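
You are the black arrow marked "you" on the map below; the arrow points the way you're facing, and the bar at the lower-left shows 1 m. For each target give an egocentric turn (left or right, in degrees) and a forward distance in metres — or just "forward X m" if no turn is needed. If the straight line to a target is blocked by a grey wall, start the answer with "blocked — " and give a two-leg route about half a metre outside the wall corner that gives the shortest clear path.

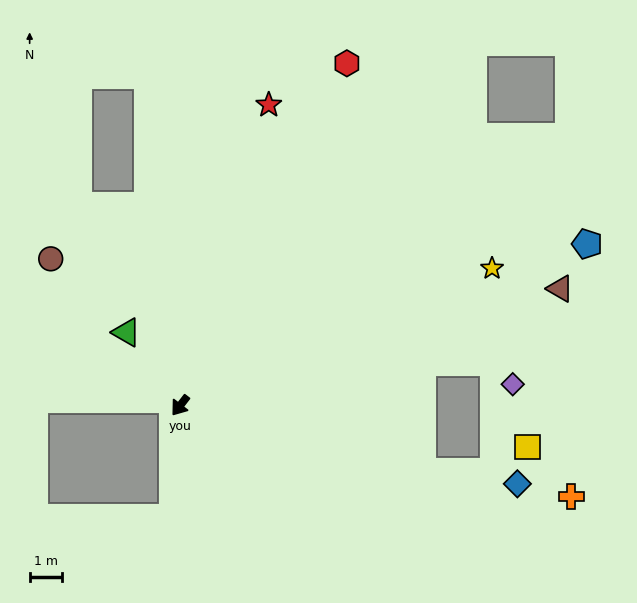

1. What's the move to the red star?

turn right 159°, forward 9.6 m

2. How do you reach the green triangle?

turn right 106°, forward 2.8 m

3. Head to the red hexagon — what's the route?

turn right 168°, forward 11.6 m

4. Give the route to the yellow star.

turn left 151°, forward 10.4 m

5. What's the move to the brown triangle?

turn left 145°, forward 12.2 m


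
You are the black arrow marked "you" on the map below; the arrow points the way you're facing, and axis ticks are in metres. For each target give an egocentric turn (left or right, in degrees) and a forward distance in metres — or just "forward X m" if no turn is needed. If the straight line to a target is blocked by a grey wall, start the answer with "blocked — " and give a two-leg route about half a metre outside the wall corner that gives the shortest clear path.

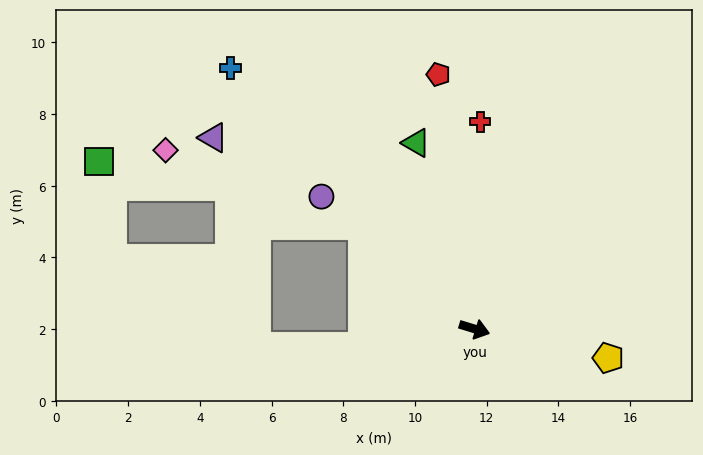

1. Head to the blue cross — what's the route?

turn left 150°, forward 10.0 m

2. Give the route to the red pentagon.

turn left 115°, forward 7.2 m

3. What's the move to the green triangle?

turn left 124°, forward 5.4 m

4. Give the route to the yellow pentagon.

turn left 5°, forward 3.8 m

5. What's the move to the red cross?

turn left 105°, forward 5.8 m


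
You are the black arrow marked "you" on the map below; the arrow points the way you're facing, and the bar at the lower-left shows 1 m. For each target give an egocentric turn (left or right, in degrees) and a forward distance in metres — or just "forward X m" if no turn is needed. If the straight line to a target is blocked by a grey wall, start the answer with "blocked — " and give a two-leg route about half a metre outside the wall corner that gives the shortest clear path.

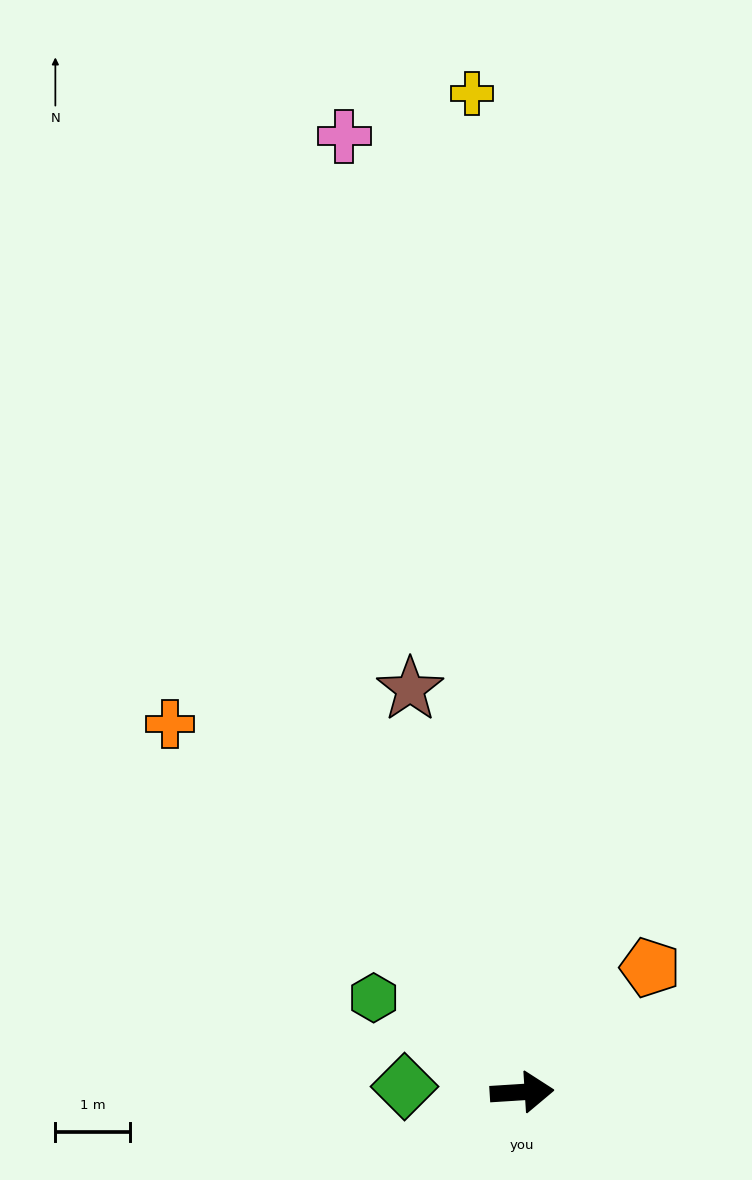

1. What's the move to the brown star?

turn left 102°, forward 5.6 m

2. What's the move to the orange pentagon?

turn left 41°, forward 2.4 m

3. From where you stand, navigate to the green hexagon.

turn left 144°, forward 2.4 m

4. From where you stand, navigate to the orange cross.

turn left 130°, forward 6.8 m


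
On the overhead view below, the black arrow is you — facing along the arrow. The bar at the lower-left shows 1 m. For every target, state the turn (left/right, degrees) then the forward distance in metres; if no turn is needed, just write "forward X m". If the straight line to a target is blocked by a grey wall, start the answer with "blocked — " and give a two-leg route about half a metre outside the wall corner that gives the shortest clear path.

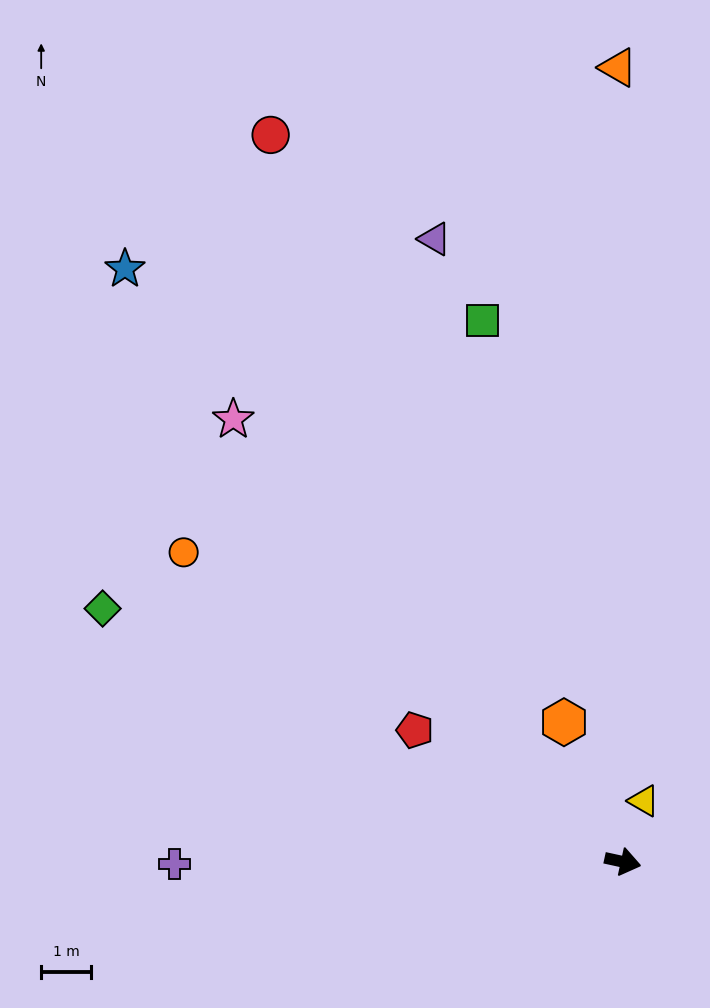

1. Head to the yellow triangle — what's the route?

turn left 83°, forward 1.3 m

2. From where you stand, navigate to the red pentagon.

turn left 160°, forward 4.9 m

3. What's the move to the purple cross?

turn right 167°, forward 8.9 m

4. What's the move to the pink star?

turn left 144°, forward 11.7 m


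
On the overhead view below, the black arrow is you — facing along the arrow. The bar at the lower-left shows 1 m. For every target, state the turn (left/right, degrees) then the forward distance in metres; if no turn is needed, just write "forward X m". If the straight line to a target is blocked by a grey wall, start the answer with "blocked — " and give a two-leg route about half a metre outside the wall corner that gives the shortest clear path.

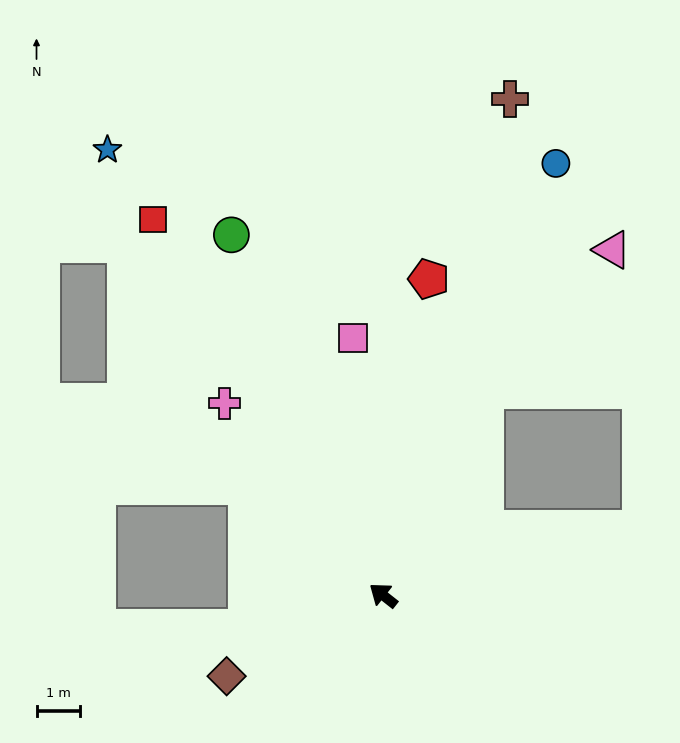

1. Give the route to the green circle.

turn right 29°, forward 9.0 m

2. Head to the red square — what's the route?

turn right 20°, forward 10.1 m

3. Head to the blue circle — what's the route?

turn right 74°, forward 10.7 m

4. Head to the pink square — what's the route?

turn right 45°, forward 5.9 m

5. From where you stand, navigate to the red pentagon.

turn right 60°, forward 7.3 m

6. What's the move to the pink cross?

turn right 12°, forward 5.7 m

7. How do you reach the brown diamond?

turn left 66°, forward 4.0 m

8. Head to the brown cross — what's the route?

turn right 66°, forward 11.7 m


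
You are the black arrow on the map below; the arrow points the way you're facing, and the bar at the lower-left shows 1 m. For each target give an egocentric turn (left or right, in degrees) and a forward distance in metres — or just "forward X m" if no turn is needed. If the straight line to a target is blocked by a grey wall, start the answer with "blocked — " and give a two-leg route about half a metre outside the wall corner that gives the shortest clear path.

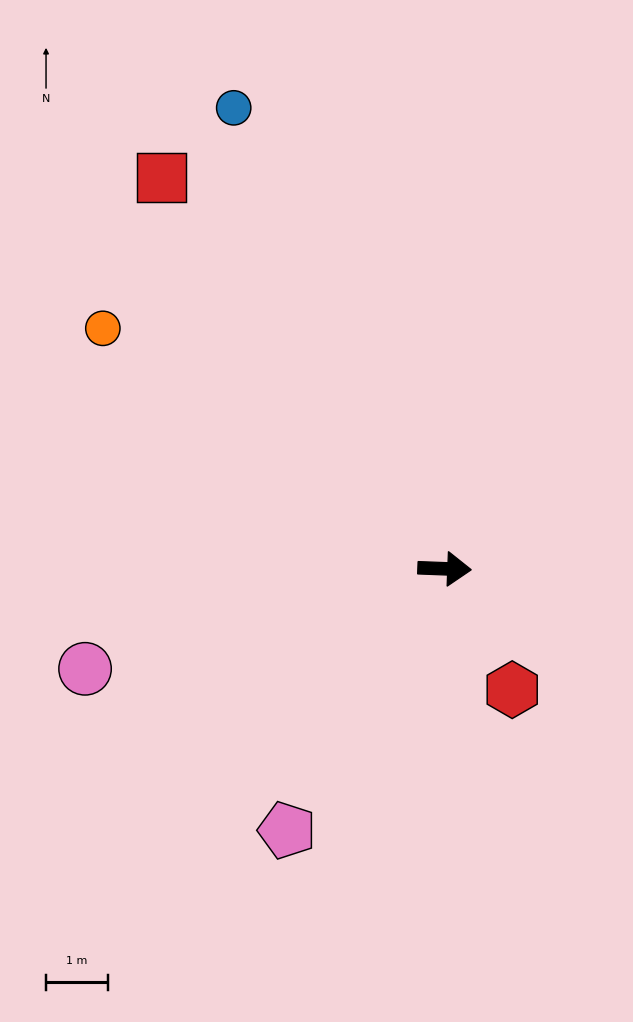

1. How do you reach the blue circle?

turn left 117°, forward 8.2 m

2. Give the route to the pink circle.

turn right 162°, forward 6.0 m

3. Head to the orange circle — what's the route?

turn left 147°, forward 6.7 m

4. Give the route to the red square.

turn left 128°, forward 7.8 m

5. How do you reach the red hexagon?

turn right 59°, forward 2.2 m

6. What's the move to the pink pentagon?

turn right 119°, forward 4.9 m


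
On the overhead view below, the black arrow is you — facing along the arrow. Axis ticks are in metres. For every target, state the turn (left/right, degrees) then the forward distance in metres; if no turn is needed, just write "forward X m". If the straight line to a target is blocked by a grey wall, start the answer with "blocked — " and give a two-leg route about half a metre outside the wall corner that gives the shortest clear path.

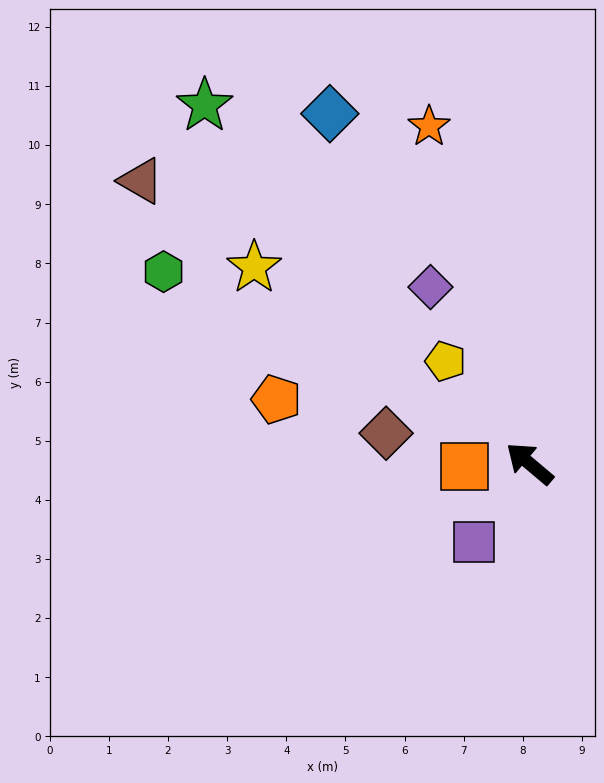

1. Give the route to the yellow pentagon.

turn right 10°, forward 2.2 m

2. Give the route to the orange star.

turn right 33°, forward 6.0 m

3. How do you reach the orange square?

turn left 42°, forward 1.1 m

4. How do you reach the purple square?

turn left 95°, forward 1.6 m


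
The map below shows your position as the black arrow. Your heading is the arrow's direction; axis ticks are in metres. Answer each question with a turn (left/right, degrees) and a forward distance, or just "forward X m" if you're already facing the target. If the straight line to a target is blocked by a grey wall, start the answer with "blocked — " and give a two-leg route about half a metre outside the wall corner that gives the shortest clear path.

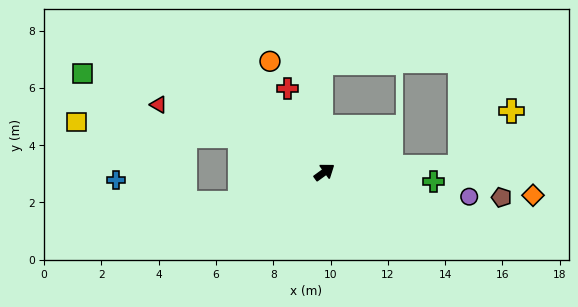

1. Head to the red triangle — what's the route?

turn left 122°, forward 6.2 m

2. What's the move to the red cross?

turn left 78°, forward 3.2 m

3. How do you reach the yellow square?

blocked — turn left 121°, forward 3.2 m, then turn left 18°, forward 5.7 m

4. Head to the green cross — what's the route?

turn right 41°, forward 3.8 m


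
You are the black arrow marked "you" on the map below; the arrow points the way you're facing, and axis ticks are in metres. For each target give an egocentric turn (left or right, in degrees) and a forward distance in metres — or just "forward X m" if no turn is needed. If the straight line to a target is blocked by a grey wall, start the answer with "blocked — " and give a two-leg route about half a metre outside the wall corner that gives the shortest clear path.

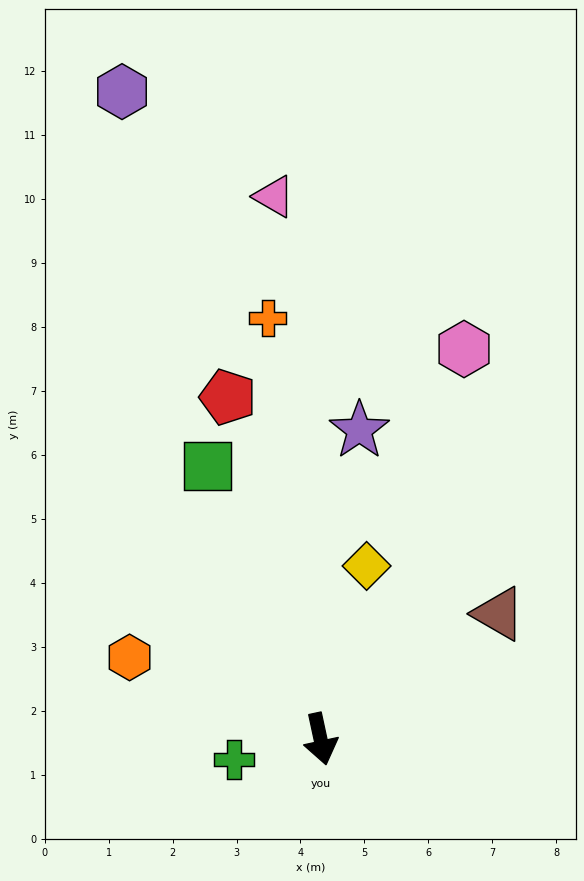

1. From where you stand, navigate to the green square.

turn right 170°, forward 4.6 m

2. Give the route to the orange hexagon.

turn right 125°, forward 3.2 m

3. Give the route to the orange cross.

turn left 175°, forward 6.6 m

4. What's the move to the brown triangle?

turn left 113°, forward 3.4 m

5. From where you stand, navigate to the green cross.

turn right 89°, forward 1.4 m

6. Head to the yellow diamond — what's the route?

turn left 153°, forward 2.8 m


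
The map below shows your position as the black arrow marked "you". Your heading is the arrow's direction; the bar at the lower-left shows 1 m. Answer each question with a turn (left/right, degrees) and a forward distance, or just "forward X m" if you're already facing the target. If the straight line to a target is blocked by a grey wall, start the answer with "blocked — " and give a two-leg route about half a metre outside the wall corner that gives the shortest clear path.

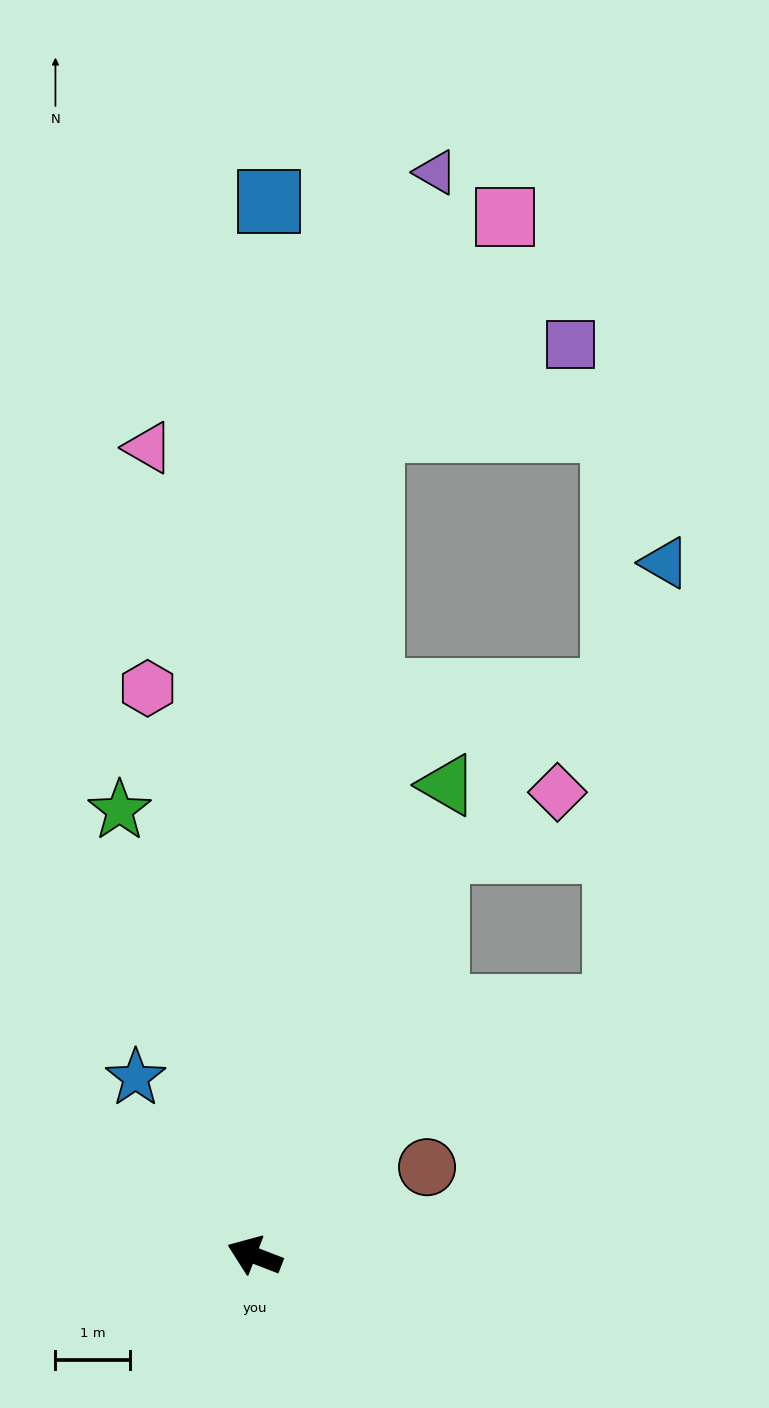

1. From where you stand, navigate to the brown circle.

turn right 132°, forward 2.6 m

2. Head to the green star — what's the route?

turn right 52°, forward 6.2 m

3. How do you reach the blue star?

turn right 35°, forward 2.9 m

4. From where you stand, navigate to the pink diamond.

blocked — turn right 93°, forward 5.9 m, then turn right 40°, forward 1.8 m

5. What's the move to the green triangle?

turn right 91°, forward 6.8 m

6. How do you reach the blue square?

turn right 70°, forward 14.1 m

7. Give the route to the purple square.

blocked — turn right 77°, forward 11.1 m, then turn right 59°, forward 2.9 m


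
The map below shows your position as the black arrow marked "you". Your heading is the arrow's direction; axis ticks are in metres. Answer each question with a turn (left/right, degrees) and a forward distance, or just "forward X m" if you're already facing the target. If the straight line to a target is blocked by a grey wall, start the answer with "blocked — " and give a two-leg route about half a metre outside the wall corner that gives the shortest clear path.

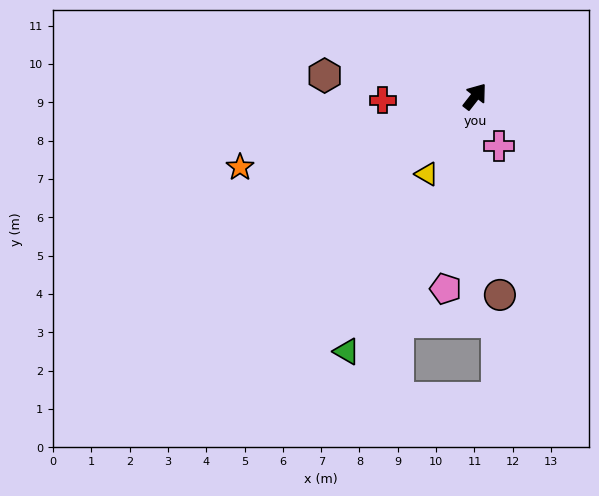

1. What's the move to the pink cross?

turn right 116°, forward 1.4 m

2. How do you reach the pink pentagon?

turn right 151°, forward 5.1 m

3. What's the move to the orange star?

turn left 145°, forward 6.4 m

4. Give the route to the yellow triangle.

turn right 174°, forward 2.4 m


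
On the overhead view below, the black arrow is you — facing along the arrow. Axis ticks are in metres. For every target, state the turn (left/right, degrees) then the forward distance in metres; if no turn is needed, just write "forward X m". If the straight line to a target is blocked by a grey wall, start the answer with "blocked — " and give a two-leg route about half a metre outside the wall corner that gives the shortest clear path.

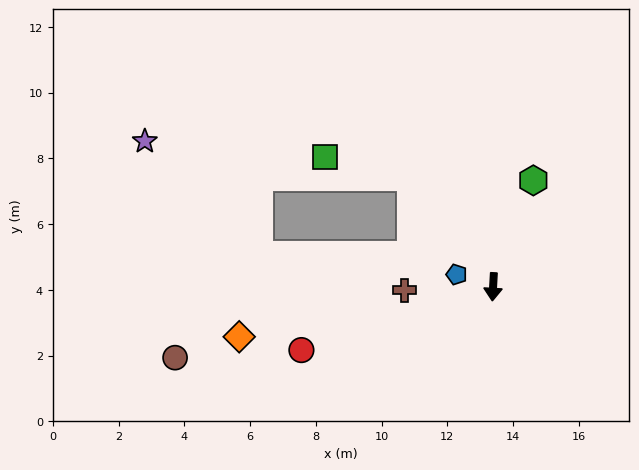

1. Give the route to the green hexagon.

turn left 162°, forward 3.5 m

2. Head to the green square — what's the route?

blocked — turn right 140°, forward 4.2 m, then turn left 40°, forward 2.7 m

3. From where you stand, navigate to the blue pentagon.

turn right 106°, forward 1.2 m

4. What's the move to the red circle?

turn right 69°, forward 6.1 m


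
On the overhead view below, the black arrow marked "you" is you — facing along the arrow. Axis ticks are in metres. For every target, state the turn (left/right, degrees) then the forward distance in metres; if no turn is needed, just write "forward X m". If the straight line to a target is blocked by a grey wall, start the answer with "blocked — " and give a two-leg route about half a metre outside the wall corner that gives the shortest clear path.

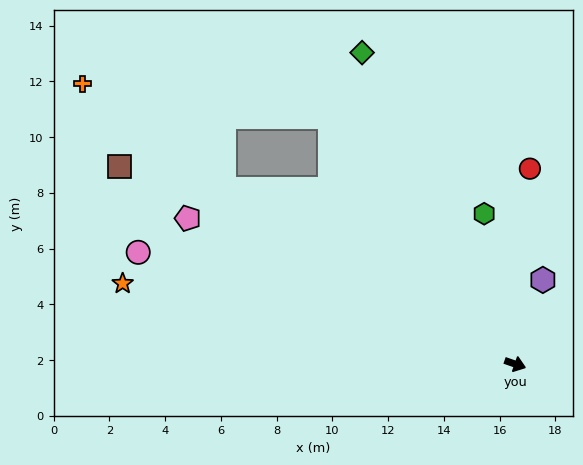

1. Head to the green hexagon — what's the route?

turn left 121°, forward 5.5 m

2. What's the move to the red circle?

turn left 105°, forward 7.0 m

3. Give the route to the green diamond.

turn left 135°, forward 12.5 m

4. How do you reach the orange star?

turn right 172°, forward 14.4 m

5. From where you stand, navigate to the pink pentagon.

turn left 175°, forward 12.9 m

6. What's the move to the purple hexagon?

turn left 91°, forward 3.2 m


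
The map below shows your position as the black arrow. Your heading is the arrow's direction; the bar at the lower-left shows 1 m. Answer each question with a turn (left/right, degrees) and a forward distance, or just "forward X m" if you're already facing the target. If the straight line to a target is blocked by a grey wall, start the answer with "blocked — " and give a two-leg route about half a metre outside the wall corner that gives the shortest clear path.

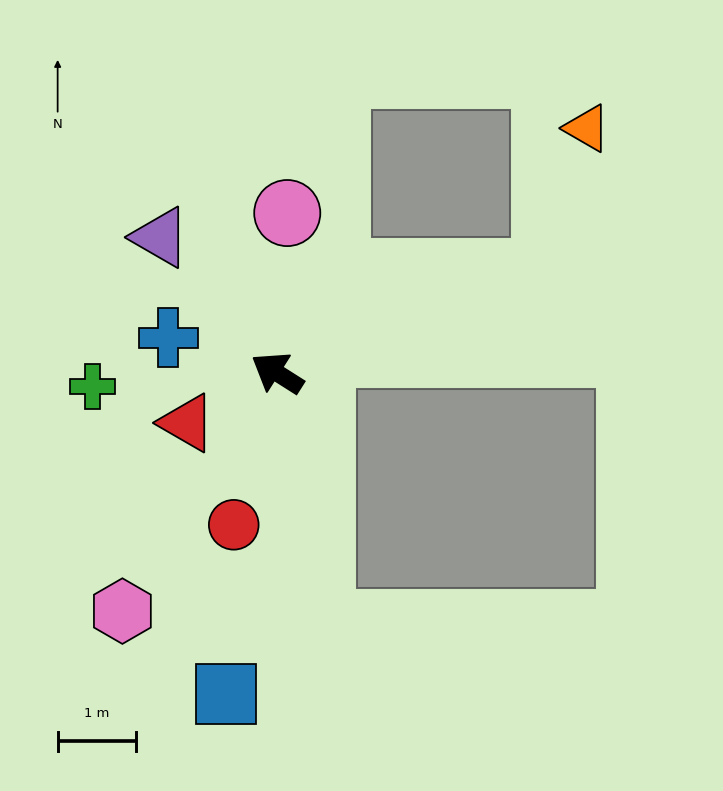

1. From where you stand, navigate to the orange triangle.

blocked — turn right 127°, forward 3.7 m, then turn left 53°, forward 1.9 m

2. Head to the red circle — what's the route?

turn left 106°, forward 2.0 m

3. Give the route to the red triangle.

turn left 61°, forward 1.3 m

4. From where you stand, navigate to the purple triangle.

turn right 17°, forward 2.3 m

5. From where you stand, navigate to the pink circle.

turn right 61°, forward 2.0 m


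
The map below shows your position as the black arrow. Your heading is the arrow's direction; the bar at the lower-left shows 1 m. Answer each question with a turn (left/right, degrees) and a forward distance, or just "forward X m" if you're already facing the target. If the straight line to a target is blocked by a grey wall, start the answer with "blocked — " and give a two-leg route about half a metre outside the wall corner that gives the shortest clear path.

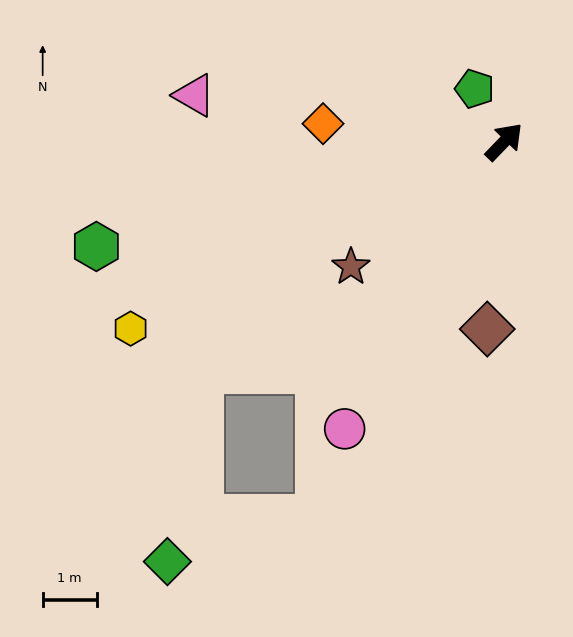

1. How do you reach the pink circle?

turn right 165°, forward 6.1 m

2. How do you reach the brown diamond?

turn right 141°, forward 3.5 m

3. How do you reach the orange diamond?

turn left 128°, forward 3.4 m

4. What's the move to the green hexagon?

turn left 148°, forward 7.8 m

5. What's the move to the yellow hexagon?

turn left 160°, forward 7.7 m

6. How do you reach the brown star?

turn left 173°, forward 3.7 m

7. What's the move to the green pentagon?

turn left 73°, forward 1.1 m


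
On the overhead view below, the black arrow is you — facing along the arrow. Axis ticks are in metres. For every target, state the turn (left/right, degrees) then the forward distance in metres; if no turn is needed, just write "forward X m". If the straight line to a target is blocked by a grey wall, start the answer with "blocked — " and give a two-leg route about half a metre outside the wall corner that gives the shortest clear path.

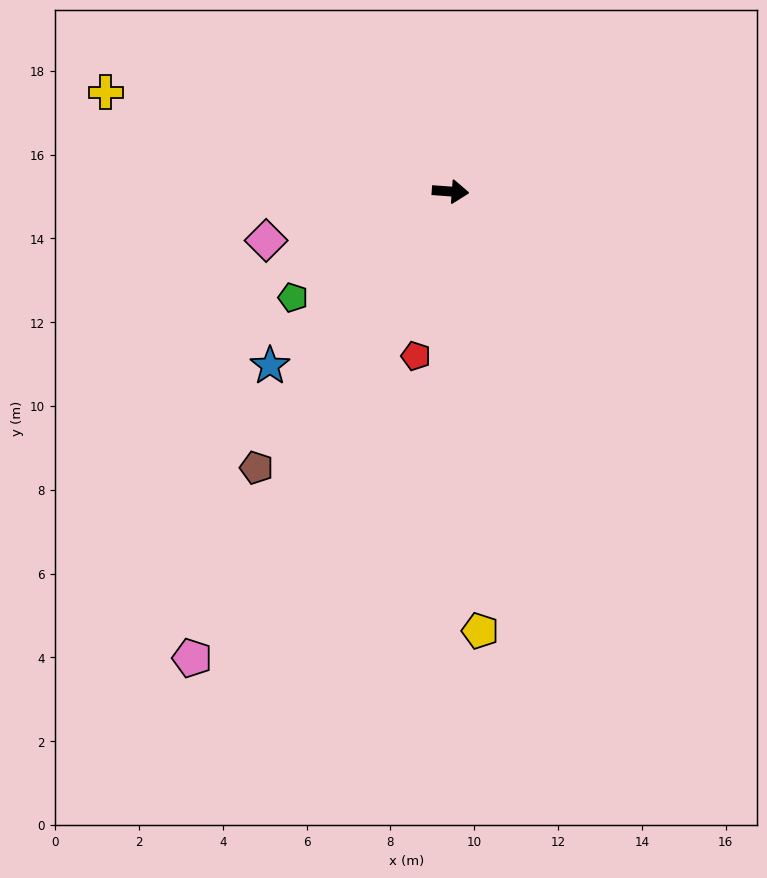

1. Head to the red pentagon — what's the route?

turn right 98°, forward 4.0 m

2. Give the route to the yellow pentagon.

turn right 82°, forward 10.5 m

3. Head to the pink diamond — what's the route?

turn right 161°, forward 4.6 m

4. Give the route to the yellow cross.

turn left 168°, forward 8.6 m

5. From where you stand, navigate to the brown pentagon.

turn right 121°, forward 8.1 m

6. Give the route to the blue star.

turn right 132°, forward 6.0 m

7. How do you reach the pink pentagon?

turn right 115°, forward 12.7 m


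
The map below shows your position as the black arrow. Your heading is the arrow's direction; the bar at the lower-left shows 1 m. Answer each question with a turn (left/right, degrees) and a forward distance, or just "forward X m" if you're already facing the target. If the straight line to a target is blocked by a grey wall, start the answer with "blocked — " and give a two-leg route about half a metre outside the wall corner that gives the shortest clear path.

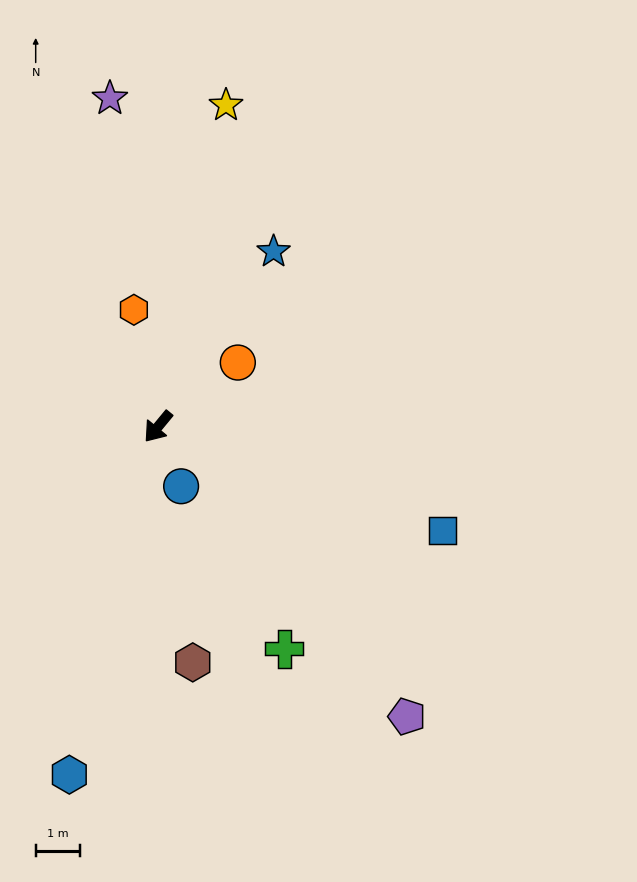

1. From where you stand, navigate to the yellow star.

turn right 152°, forward 7.4 m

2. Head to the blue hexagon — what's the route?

turn left 25°, forward 8.1 m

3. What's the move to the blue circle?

turn left 61°, forward 1.4 m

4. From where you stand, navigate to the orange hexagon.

turn right 129°, forward 2.7 m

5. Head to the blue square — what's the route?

turn left 110°, forward 6.8 m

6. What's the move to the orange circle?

turn left 168°, forward 2.3 m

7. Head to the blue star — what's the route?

turn right 174°, forward 4.7 m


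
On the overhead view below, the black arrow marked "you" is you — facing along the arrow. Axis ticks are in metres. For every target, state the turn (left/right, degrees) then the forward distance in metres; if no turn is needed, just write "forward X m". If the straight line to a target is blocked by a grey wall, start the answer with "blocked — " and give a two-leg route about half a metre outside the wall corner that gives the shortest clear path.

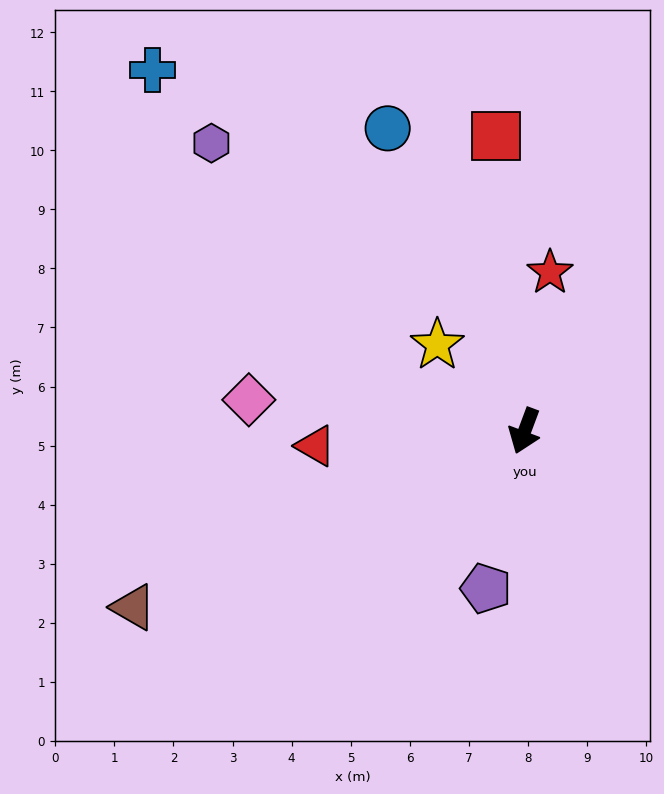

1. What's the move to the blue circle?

turn right 135°, forward 5.6 m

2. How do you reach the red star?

turn right 169°, forward 2.7 m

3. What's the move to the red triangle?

turn right 65°, forward 3.6 m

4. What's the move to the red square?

turn right 154°, forward 5.0 m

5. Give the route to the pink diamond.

turn right 76°, forward 4.7 m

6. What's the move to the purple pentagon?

turn left 7°, forward 2.7 m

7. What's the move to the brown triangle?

turn right 45°, forward 7.3 m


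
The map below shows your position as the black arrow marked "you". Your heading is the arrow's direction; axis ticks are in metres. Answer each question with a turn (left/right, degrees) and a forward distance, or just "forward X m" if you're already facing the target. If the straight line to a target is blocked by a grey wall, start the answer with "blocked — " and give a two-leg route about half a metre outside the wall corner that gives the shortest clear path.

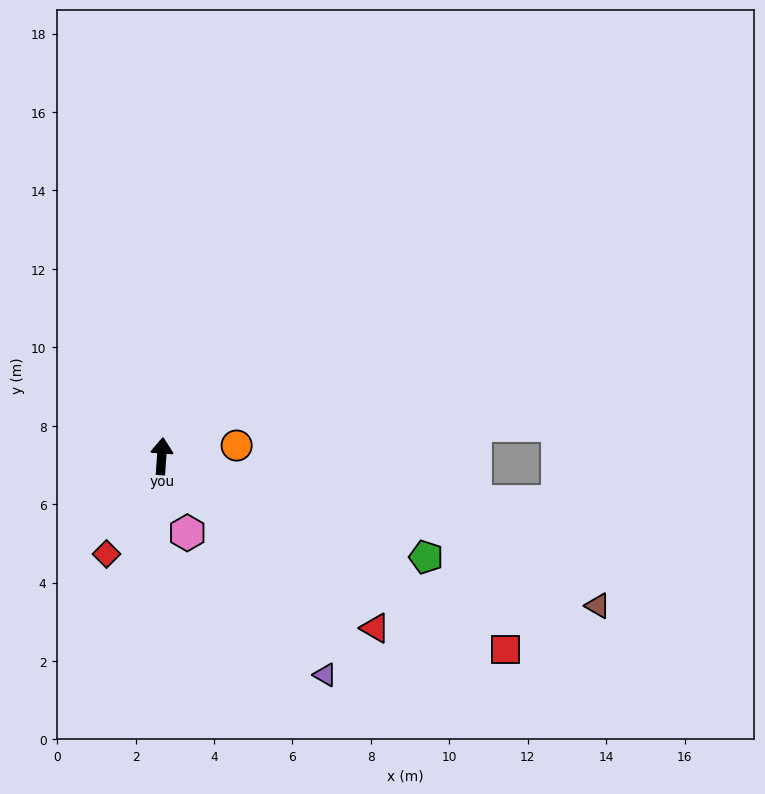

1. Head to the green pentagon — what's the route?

turn right 107°, forward 7.2 m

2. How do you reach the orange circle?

turn right 78°, forward 1.9 m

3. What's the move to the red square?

turn right 115°, forward 10.1 m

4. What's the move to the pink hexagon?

turn right 158°, forward 2.1 m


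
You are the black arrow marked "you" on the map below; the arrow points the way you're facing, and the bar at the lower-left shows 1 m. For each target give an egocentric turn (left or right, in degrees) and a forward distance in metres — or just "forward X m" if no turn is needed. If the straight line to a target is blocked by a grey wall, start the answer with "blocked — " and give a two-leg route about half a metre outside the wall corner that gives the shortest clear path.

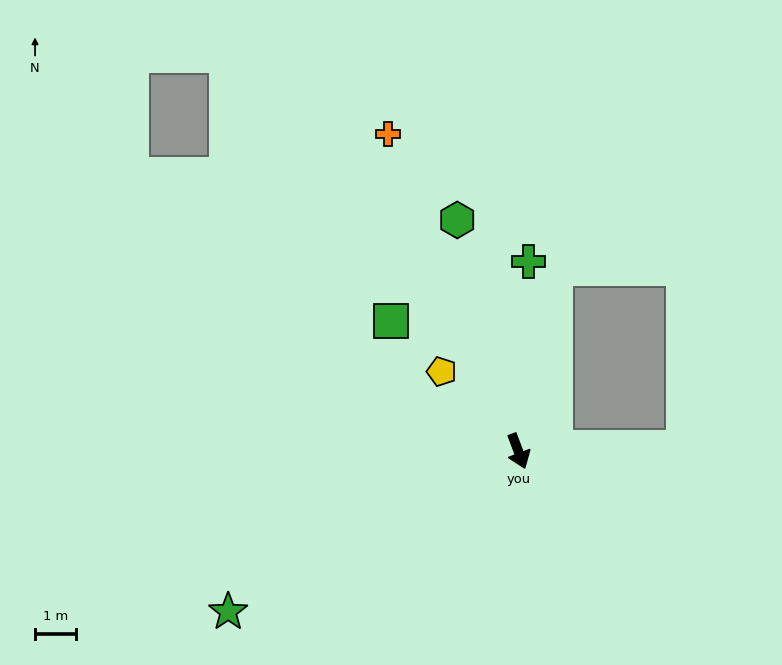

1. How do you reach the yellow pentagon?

turn right 157°, forward 2.7 m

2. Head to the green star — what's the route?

turn right 82°, forward 8.1 m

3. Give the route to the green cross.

turn left 156°, forward 4.6 m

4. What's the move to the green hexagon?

turn left 174°, forward 5.8 m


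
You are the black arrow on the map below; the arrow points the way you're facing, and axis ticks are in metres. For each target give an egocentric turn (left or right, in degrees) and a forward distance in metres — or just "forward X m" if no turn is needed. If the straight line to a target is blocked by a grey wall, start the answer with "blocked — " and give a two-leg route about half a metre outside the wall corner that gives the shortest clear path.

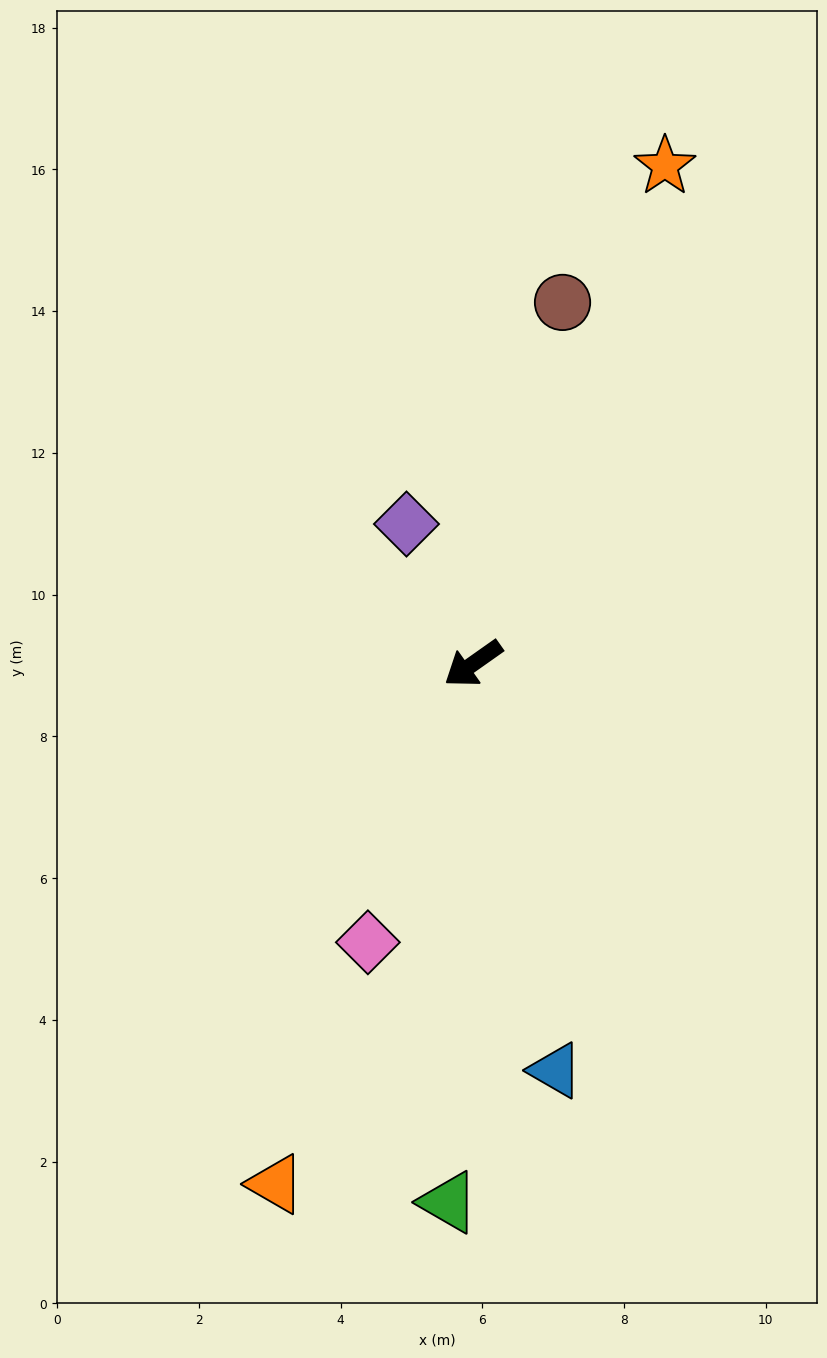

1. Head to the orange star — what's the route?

turn right 146°, forward 7.5 m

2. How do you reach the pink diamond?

turn left 34°, forward 4.2 m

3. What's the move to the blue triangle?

turn left 66°, forward 5.9 m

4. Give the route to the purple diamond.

turn right 100°, forward 2.2 m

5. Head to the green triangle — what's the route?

turn left 52°, forward 7.6 m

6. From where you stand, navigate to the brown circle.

turn right 139°, forward 5.3 m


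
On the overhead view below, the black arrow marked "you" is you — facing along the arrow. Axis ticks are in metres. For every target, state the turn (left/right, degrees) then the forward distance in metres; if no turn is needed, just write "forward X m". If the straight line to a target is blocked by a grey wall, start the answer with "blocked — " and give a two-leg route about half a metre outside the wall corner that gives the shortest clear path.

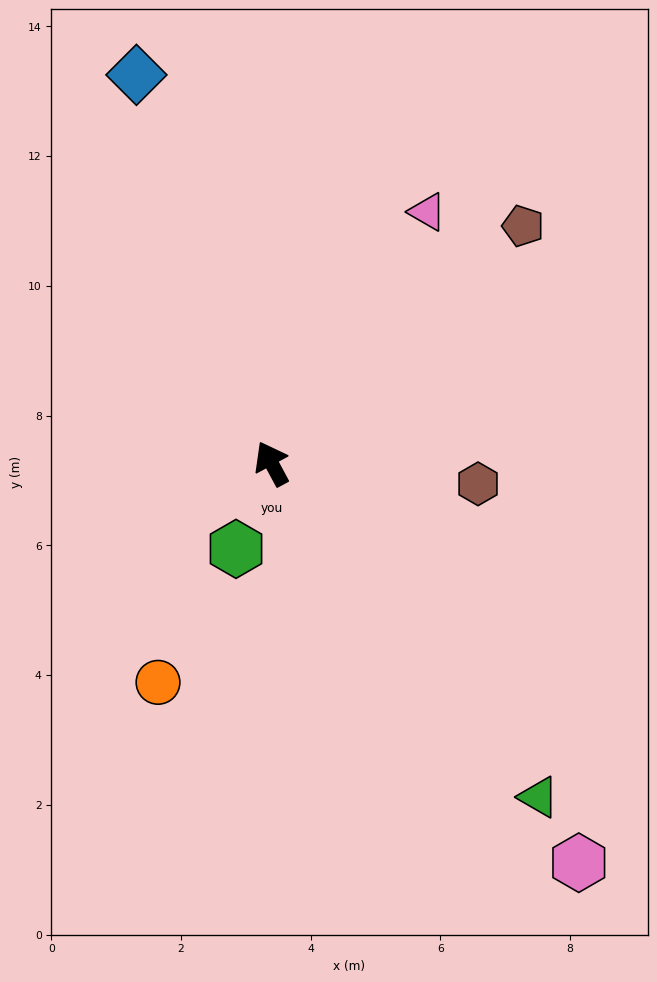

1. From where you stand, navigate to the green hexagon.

turn left 129°, forward 1.4 m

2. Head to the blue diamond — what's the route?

turn right 9°, forward 6.3 m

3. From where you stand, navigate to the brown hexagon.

turn right 124°, forward 3.2 m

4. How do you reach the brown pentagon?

turn right 75°, forward 5.3 m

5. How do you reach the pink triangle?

turn right 60°, forward 4.6 m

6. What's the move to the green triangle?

turn right 170°, forward 6.6 m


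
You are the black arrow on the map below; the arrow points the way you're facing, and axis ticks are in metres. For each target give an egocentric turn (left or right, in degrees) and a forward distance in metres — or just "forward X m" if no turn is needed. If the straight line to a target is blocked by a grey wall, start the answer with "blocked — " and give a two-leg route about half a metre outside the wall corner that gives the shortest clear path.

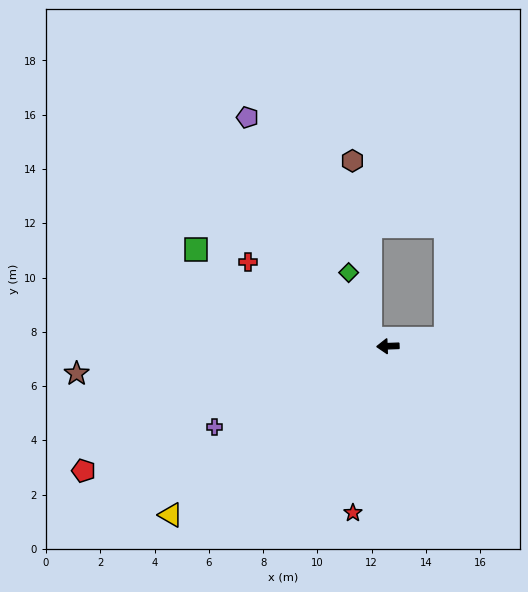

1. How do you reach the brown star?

turn left 3°, forward 11.5 m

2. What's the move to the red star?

turn left 76°, forward 6.3 m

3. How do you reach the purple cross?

turn left 23°, forward 7.0 m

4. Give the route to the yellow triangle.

turn left 36°, forward 10.1 m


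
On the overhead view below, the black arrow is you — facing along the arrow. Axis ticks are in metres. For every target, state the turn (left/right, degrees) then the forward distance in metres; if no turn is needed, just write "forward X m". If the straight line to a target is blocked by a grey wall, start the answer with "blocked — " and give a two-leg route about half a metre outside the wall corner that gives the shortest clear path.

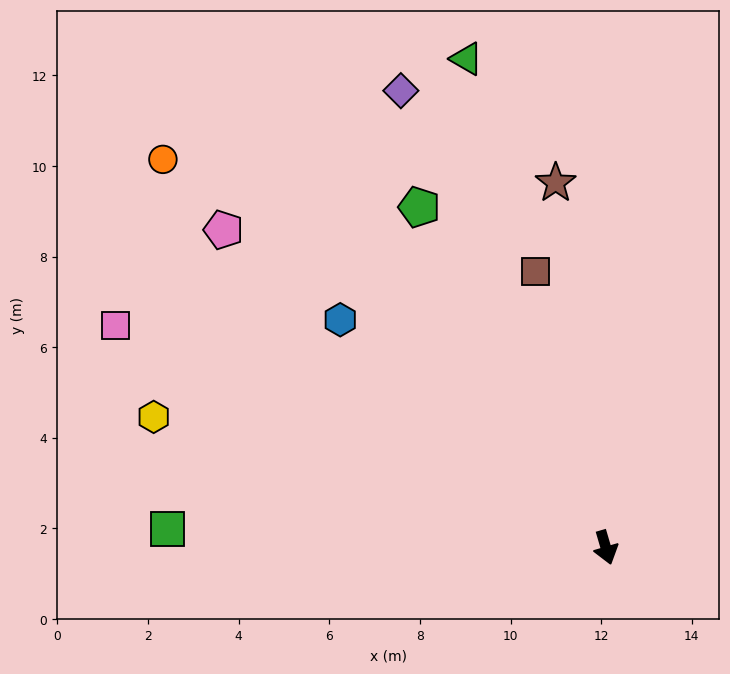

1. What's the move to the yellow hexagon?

turn right 122°, forward 10.4 m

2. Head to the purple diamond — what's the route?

turn right 172°, forward 11.1 m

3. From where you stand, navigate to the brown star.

turn left 172°, forward 8.1 m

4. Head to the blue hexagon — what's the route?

turn right 147°, forward 7.7 m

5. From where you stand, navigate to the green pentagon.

turn right 168°, forward 8.6 m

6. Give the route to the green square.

turn right 109°, forward 9.7 m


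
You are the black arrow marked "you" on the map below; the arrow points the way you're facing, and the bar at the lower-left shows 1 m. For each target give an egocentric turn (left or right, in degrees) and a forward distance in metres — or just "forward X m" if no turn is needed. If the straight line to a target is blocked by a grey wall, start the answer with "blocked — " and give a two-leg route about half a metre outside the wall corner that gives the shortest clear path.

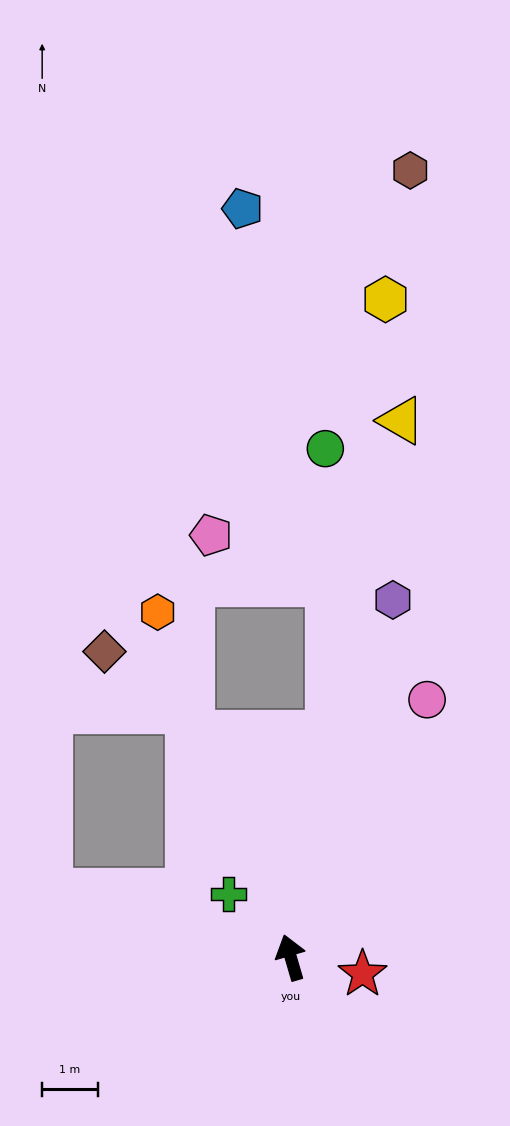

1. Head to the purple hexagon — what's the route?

turn right 32°, forward 6.7 m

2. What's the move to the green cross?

turn left 28°, forward 1.6 m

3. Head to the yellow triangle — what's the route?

turn right 28°, forward 9.9 m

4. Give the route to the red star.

turn right 119°, forward 1.3 m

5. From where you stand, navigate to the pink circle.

turn right 44°, forward 5.2 m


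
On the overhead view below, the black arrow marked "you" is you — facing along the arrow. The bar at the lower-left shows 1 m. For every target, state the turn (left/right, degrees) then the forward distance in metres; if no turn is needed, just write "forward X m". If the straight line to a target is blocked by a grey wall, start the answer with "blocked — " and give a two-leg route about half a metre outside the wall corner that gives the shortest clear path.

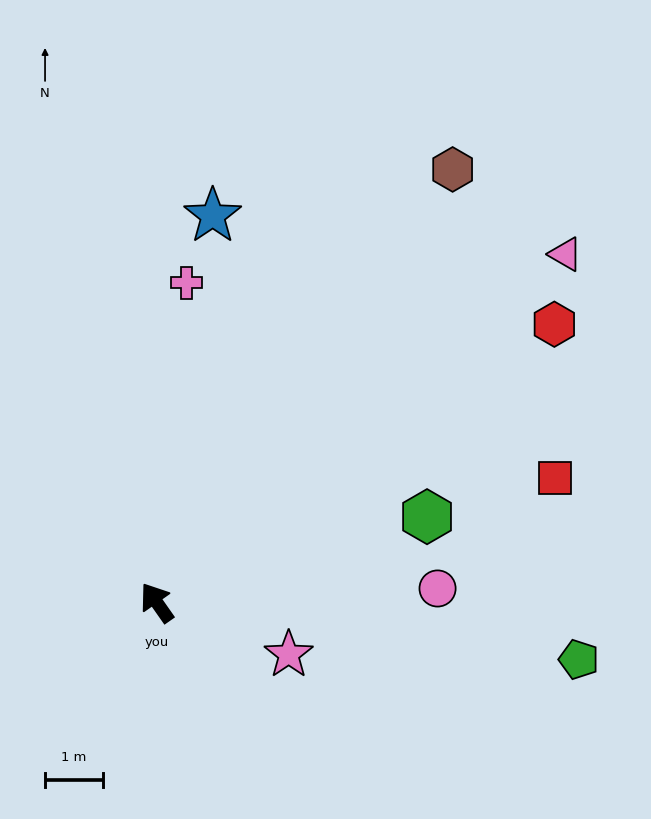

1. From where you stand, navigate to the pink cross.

turn right 40°, forward 5.6 m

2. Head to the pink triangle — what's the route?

turn right 85°, forward 9.3 m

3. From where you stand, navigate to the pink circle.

turn right 122°, forward 4.9 m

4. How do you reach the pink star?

turn right 147°, forward 2.5 m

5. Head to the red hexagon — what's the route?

turn right 90°, forward 8.4 m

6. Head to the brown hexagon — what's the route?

turn right 69°, forward 9.1 m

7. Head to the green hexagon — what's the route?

turn right 107°, forward 4.9 m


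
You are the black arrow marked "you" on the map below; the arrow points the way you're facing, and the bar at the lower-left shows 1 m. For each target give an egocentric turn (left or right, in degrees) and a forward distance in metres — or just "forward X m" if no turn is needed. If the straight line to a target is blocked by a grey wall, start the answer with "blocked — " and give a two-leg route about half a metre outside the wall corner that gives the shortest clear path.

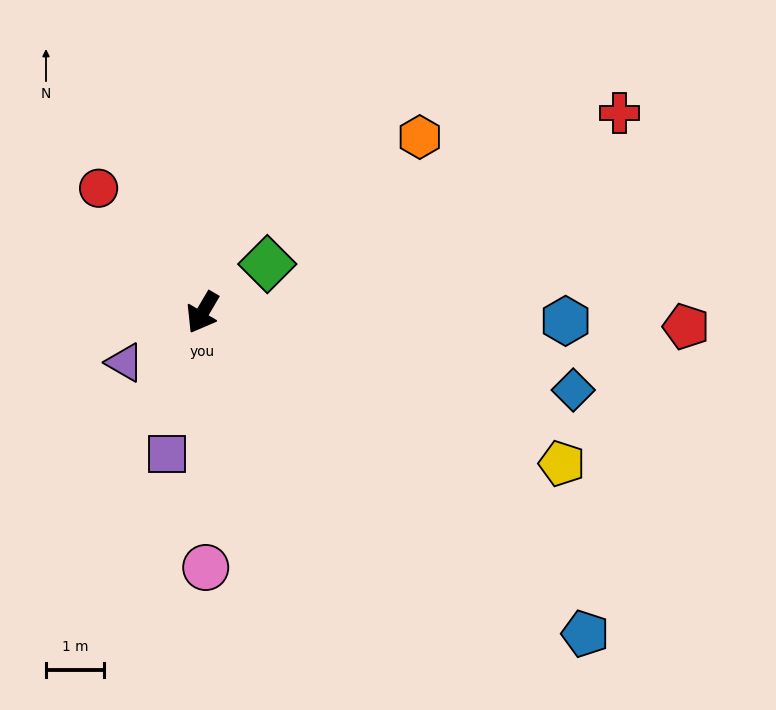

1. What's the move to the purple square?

turn left 16°, forward 2.5 m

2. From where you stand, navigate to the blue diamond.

turn left 109°, forward 6.5 m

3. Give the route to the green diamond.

turn left 157°, forward 1.4 m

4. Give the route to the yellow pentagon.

turn left 98°, forward 6.7 m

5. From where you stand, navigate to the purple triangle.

turn right 27°, forward 1.6 m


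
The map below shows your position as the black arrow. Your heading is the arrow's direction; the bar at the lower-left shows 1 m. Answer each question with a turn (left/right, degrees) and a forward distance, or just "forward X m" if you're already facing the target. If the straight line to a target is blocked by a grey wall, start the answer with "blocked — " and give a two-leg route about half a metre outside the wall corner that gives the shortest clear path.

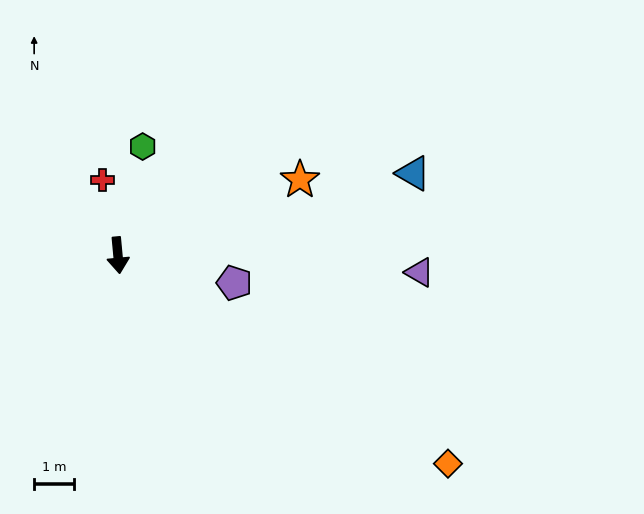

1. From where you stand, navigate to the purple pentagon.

turn left 71°, forward 3.0 m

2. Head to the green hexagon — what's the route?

turn left 162°, forward 2.8 m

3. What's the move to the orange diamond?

turn left 52°, forward 9.8 m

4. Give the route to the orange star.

turn left 107°, forward 4.9 m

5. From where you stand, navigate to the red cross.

turn right 174°, forward 1.9 m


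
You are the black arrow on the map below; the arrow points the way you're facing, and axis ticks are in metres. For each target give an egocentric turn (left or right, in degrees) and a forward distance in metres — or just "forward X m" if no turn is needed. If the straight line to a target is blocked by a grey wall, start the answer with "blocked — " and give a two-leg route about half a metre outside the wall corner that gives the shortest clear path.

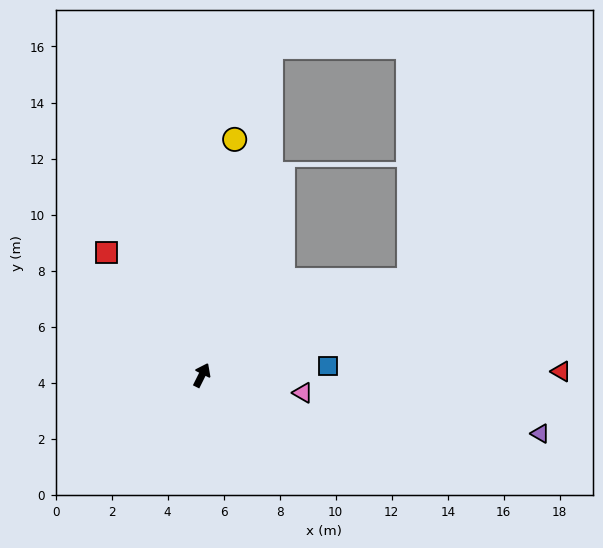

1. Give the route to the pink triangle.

turn right 73°, forward 3.7 m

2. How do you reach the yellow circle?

turn left 19°, forward 8.5 m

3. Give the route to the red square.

turn left 64°, forward 5.6 m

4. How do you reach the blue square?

turn right 59°, forward 4.5 m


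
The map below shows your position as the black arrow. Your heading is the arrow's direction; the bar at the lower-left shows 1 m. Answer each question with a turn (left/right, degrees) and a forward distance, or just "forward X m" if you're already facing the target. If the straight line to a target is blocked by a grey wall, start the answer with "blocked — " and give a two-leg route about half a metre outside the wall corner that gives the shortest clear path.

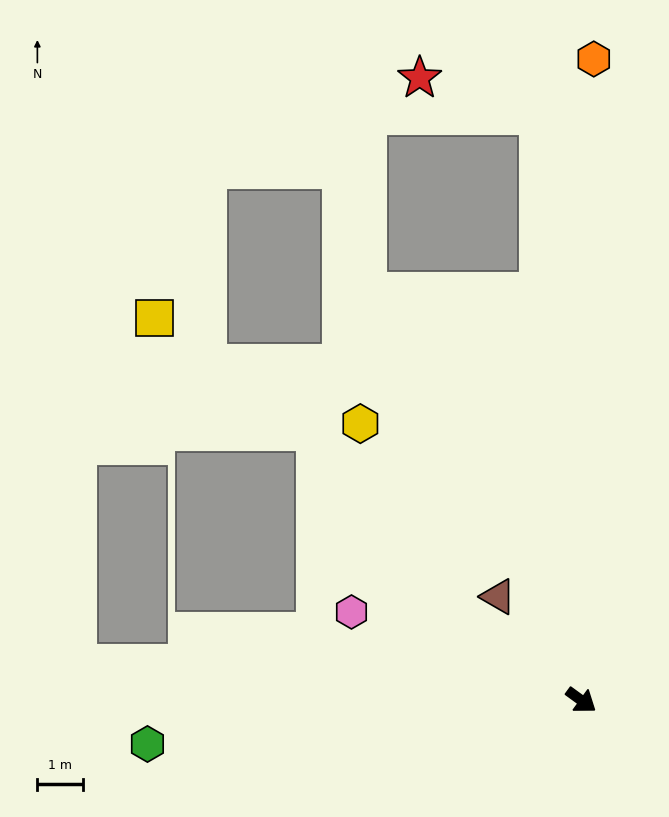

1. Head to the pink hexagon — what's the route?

turn right 165°, forward 5.4 m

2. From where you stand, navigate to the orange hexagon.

turn left 125°, forward 14.1 m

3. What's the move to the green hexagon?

turn right 138°, forward 9.6 m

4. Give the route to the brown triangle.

turn left 165°, forward 2.9 m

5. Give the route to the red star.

blocked — turn left 130°, forward 12.9 m, then turn left 68°, forward 2.7 m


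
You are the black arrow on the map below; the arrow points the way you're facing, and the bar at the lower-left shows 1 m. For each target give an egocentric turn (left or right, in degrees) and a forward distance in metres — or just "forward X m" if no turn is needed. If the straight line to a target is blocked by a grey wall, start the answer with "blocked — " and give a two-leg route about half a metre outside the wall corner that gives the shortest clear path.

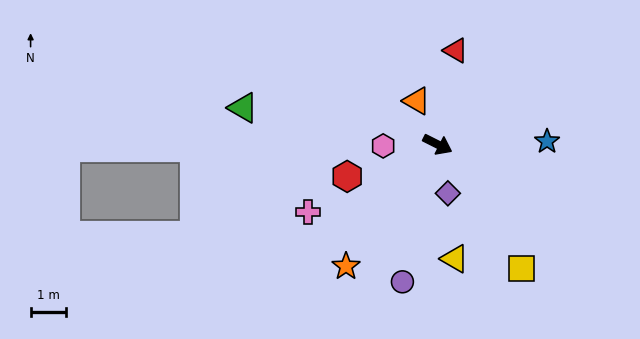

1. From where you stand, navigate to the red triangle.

turn left 106°, forward 2.7 m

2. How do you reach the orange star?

turn right 100°, forward 4.3 m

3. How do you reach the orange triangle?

turn left 142°, forward 1.4 m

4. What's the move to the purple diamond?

turn right 52°, forward 1.4 m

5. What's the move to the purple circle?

turn right 78°, forward 4.0 m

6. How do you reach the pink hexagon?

turn right 152°, forward 1.6 m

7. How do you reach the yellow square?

turn right 29°, forward 4.3 m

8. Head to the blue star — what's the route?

turn left 28°, forward 3.1 m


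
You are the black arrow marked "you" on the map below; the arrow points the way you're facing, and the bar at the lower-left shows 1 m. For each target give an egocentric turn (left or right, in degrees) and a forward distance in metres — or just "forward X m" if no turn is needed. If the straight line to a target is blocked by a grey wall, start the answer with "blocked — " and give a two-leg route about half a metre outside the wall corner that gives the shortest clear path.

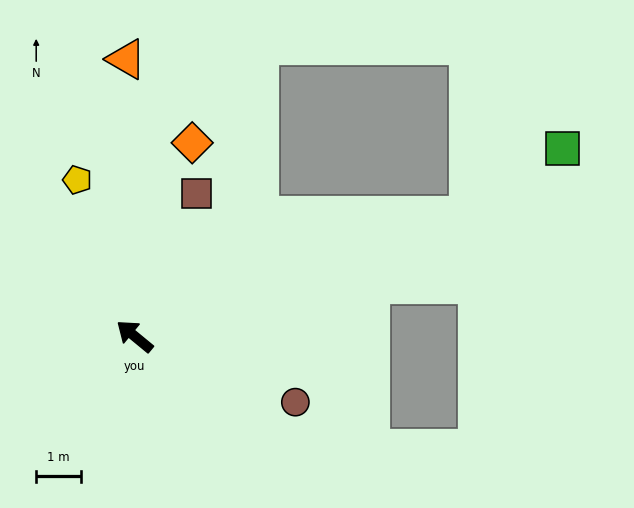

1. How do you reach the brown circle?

turn right 163°, forward 3.9 m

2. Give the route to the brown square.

turn right 74°, forward 3.5 m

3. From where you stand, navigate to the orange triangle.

turn right 49°, forward 6.2 m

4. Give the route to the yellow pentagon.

turn right 30°, forward 3.7 m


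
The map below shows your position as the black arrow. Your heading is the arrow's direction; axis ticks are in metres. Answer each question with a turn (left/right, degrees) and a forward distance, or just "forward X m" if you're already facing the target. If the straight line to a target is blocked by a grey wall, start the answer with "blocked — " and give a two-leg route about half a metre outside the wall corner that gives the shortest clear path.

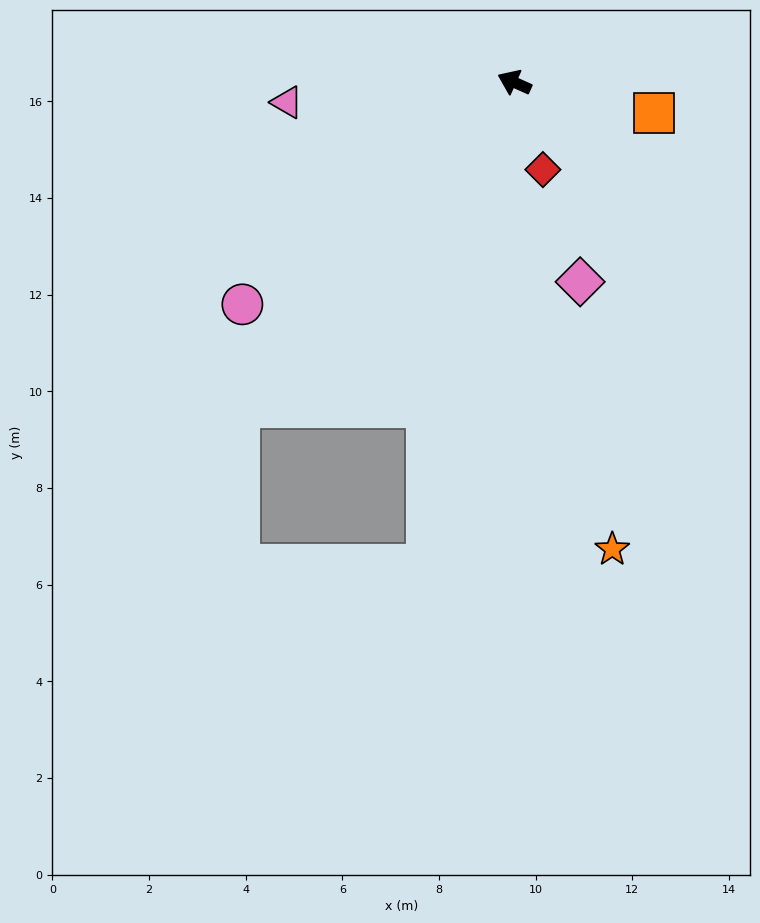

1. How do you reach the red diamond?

turn left 132°, forward 1.9 m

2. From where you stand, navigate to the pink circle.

turn left 63°, forward 7.3 m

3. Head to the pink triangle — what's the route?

turn left 29°, forward 4.7 m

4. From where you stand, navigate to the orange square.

turn right 168°, forward 3.0 m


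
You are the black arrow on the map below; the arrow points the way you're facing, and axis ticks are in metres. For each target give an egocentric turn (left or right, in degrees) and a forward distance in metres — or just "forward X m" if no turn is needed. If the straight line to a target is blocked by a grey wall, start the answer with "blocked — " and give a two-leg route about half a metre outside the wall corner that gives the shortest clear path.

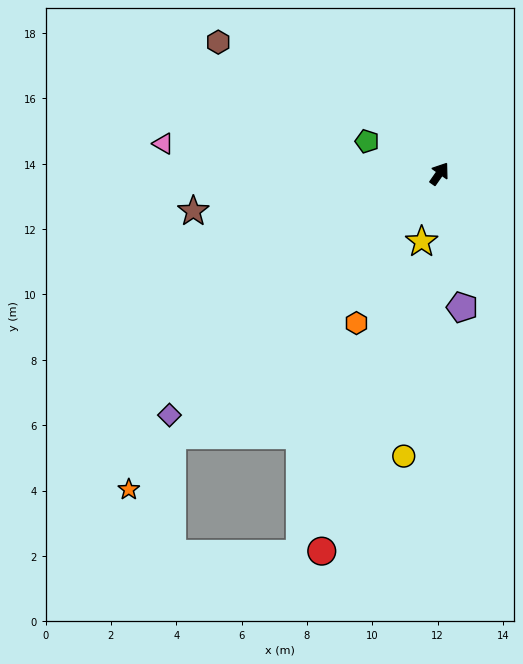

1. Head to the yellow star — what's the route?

turn right 160°, forward 2.2 m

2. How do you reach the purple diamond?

turn left 167°, forward 11.1 m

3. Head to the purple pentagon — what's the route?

turn right 135°, forward 4.1 m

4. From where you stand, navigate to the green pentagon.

turn left 101°, forward 2.4 m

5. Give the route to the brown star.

turn left 134°, forward 7.6 m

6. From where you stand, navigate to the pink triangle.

turn left 119°, forward 8.5 m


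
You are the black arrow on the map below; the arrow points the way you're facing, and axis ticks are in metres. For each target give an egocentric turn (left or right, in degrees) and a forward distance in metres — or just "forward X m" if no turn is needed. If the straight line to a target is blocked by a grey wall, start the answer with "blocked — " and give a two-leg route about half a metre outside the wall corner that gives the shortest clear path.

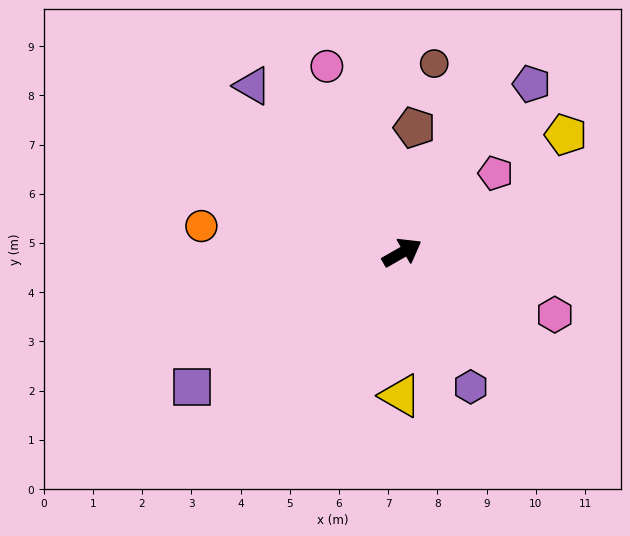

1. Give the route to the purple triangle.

turn left 102°, forward 4.5 m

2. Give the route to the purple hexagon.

turn right 93°, forward 3.1 m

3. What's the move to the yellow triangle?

turn right 120°, forward 2.9 m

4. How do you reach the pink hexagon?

turn right 52°, forward 3.3 m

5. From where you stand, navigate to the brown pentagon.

turn left 55°, forward 2.5 m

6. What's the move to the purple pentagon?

turn left 23°, forward 4.3 m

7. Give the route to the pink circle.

turn left 82°, forward 4.1 m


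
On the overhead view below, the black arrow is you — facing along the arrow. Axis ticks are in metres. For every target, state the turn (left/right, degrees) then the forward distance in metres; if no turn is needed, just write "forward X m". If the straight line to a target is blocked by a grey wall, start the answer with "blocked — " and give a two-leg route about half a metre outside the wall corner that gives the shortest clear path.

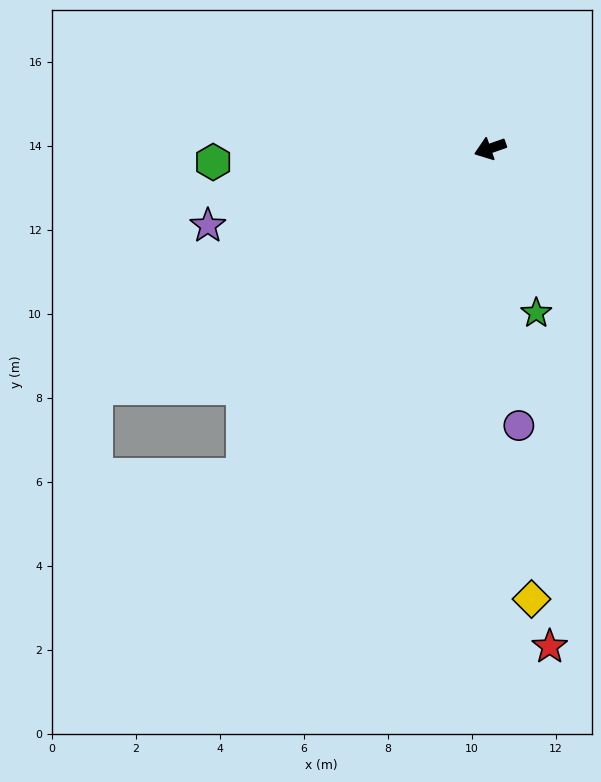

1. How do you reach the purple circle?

turn left 77°, forward 6.6 m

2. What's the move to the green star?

turn left 86°, forward 4.1 m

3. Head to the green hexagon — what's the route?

turn right 17°, forward 6.6 m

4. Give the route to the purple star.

turn right 4°, forward 7.0 m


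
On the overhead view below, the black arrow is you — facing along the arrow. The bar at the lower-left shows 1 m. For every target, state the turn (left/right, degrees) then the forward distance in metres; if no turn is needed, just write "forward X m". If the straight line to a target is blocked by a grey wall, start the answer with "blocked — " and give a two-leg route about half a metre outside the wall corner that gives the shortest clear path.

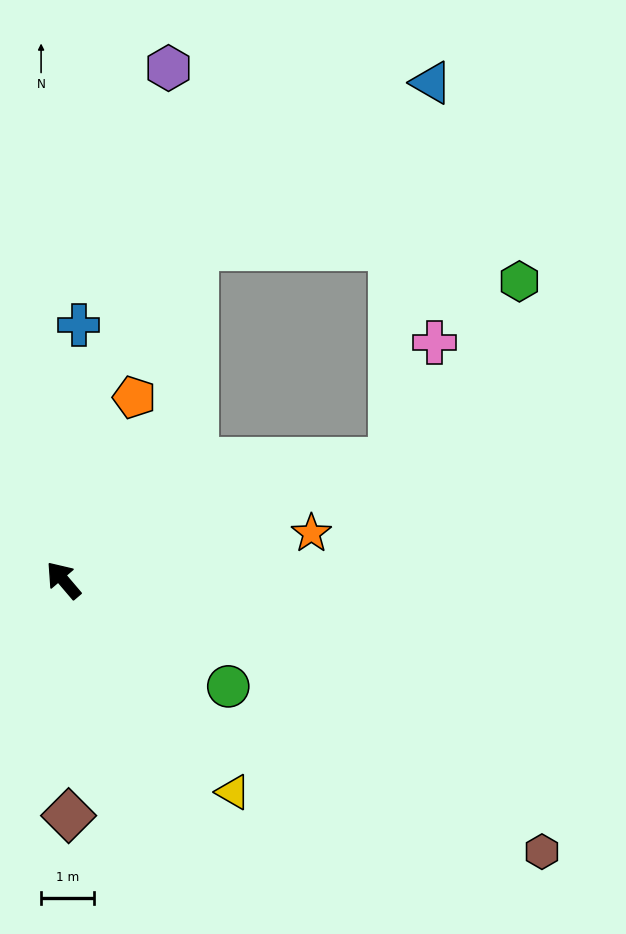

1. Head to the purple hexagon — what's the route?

turn right 52°, forward 10.0 m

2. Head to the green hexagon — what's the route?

blocked — turn right 110°, forward 6.7 m, then turn left 34°, forward 4.2 m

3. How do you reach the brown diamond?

turn left 141°, forward 4.5 m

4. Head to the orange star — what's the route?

turn right 120°, forward 4.8 m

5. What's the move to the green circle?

turn right 163°, forward 3.7 m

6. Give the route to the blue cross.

turn right 44°, forward 4.9 m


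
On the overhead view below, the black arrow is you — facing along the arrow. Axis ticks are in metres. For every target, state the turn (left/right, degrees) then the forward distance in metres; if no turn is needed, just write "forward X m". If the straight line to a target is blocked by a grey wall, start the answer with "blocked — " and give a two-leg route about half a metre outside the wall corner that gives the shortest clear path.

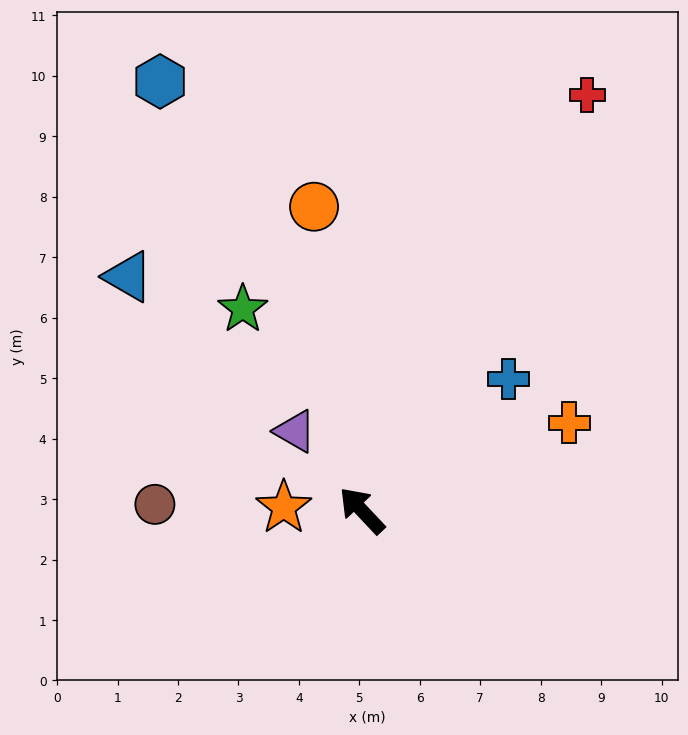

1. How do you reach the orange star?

turn left 45°, forward 1.3 m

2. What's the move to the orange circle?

turn right 34°, forward 5.1 m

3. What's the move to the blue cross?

turn right 91°, forward 3.3 m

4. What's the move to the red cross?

turn right 72°, forward 7.8 m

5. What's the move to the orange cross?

turn right 110°, forward 3.7 m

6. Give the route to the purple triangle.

turn right 3°, forward 1.7 m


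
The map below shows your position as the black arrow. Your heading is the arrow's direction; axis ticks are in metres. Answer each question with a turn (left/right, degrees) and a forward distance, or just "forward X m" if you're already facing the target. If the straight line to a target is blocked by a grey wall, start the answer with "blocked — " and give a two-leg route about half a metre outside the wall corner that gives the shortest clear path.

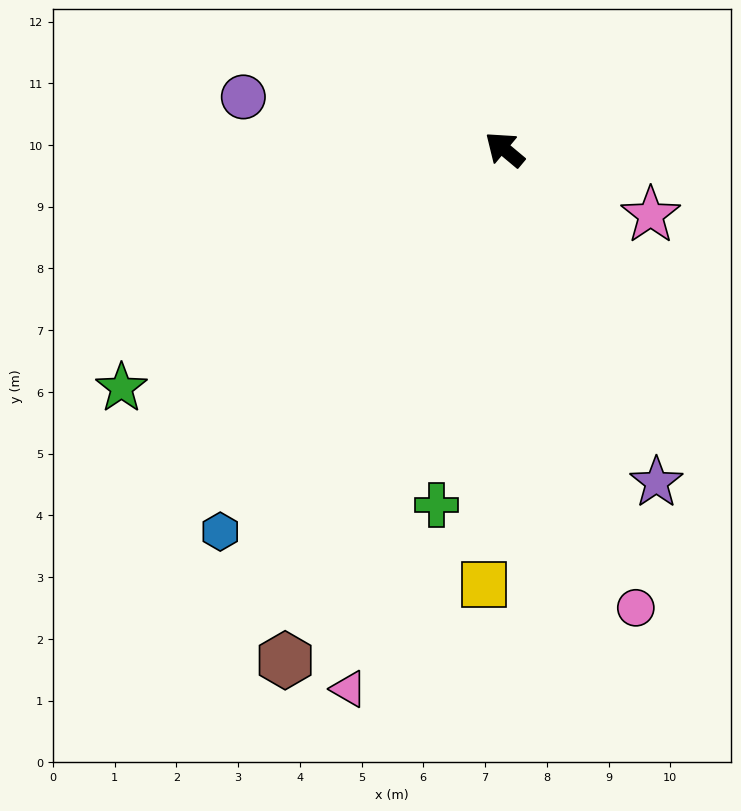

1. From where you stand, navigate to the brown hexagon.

turn left 107°, forward 9.0 m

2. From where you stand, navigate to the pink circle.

turn left 146°, forward 7.7 m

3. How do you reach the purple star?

turn left 154°, forward 5.9 m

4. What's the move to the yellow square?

turn left 127°, forward 7.1 m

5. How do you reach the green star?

turn left 72°, forward 7.3 m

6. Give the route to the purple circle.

turn left 29°, forward 4.3 m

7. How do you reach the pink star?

turn right 164°, forward 2.6 m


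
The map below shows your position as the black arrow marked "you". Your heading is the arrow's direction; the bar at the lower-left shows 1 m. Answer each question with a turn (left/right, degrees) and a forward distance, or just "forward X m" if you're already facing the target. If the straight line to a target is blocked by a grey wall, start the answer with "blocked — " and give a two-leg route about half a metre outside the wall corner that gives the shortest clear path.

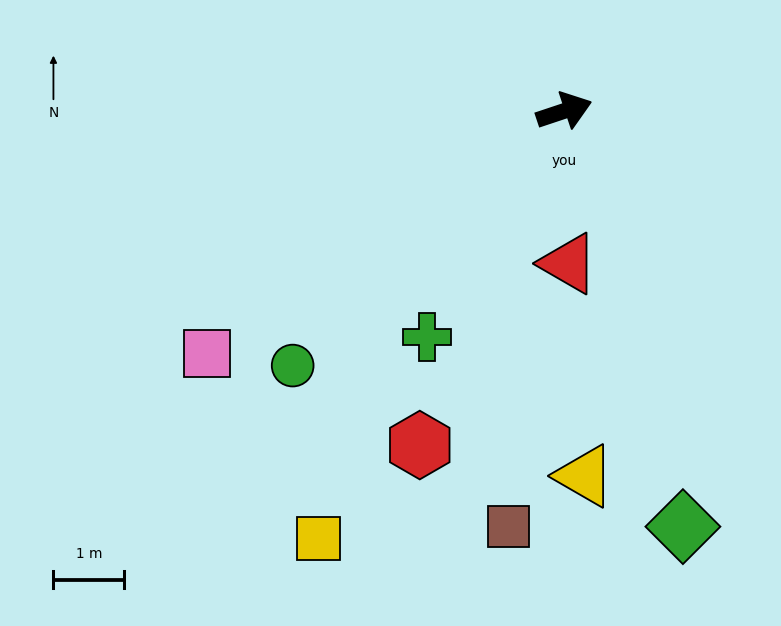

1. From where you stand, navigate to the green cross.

turn right 140°, forward 3.7 m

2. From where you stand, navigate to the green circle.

turn right 155°, forward 5.2 m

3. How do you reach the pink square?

turn right 164°, forward 6.1 m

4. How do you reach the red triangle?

turn right 107°, forward 2.2 m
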